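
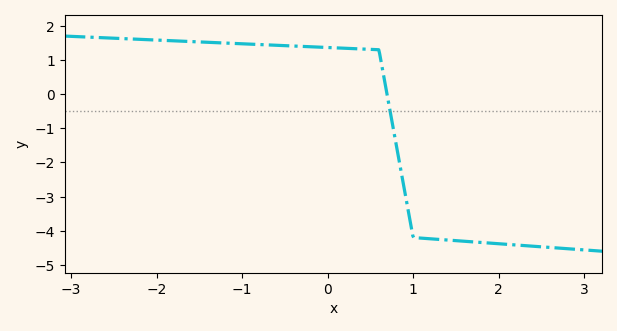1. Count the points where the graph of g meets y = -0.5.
1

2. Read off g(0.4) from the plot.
1.3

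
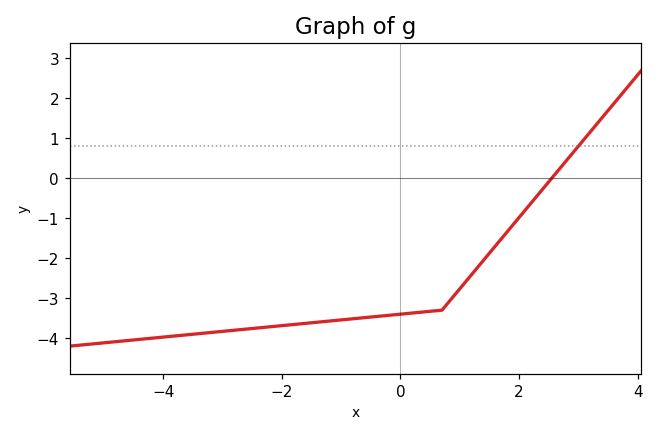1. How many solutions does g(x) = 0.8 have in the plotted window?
1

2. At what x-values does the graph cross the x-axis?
2.6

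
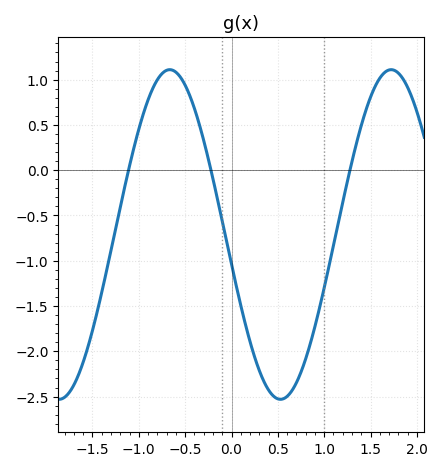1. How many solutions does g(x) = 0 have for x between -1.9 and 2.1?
3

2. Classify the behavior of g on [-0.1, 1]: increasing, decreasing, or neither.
neither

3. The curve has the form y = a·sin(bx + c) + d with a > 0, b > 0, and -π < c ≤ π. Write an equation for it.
y = 1.82sin(2.63x - 2.96) - 0.71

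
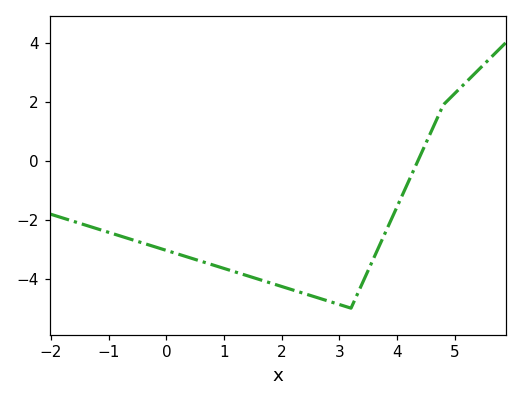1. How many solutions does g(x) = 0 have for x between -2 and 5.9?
1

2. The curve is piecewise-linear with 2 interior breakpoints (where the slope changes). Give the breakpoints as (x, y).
(3.2, -5); (4.8, 1.9)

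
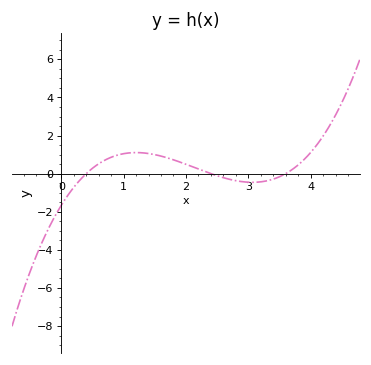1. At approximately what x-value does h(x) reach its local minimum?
3.1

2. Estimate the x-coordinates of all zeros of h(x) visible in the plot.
0.4, 2.4, 3.6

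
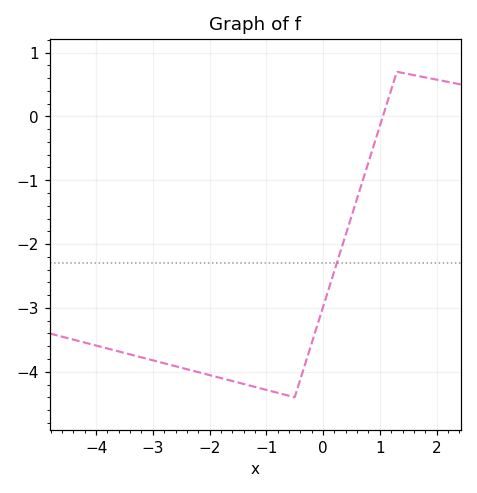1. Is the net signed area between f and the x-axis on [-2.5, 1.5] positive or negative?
negative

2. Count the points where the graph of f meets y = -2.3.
1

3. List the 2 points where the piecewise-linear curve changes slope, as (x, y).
(-0.5, -4.4); (1.3, 0.7)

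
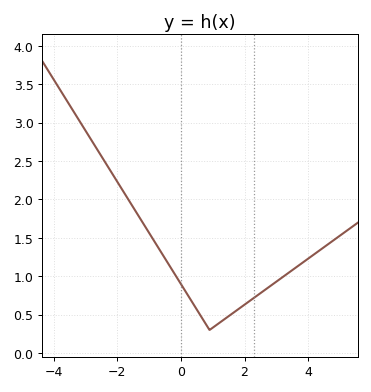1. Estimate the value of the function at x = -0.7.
1.35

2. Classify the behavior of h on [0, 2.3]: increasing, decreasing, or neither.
neither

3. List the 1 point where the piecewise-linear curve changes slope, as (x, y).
(0.9, 0.3)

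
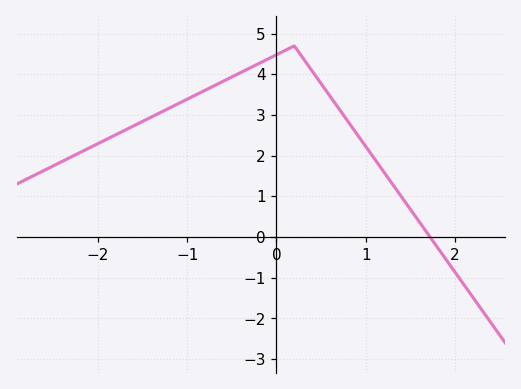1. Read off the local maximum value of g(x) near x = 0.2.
4.7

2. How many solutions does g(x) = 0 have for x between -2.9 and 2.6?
1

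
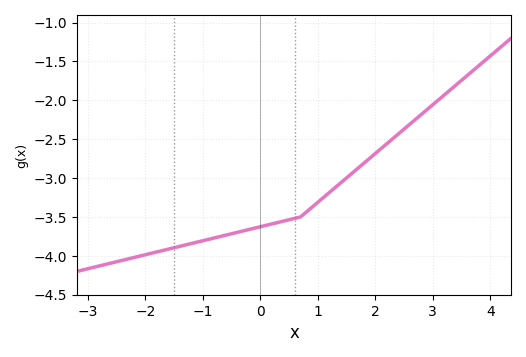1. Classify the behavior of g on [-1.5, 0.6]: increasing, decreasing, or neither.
increasing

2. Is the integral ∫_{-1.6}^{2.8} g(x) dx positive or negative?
negative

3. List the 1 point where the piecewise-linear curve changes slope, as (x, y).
(0.7, -3.5)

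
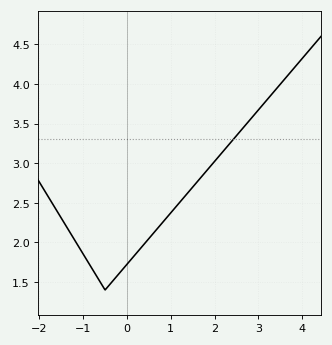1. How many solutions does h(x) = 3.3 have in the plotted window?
1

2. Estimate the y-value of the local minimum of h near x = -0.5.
1.4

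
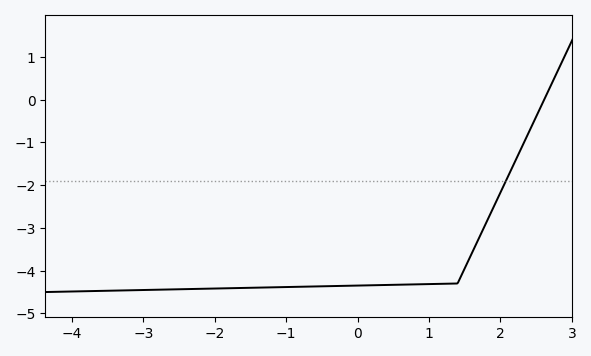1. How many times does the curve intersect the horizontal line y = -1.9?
1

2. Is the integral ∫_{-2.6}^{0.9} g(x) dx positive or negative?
negative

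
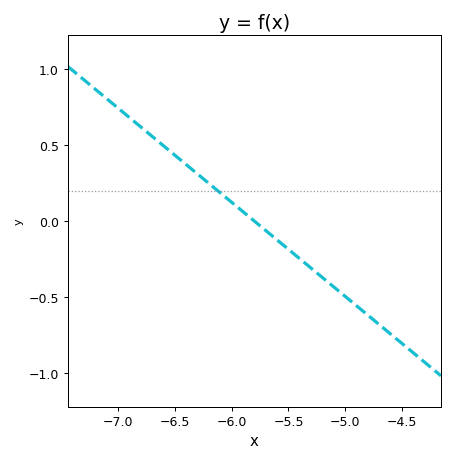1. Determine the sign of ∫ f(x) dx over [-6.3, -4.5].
negative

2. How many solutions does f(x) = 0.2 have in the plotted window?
1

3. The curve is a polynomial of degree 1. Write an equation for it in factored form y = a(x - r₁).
y = -0.62(x + 5.8)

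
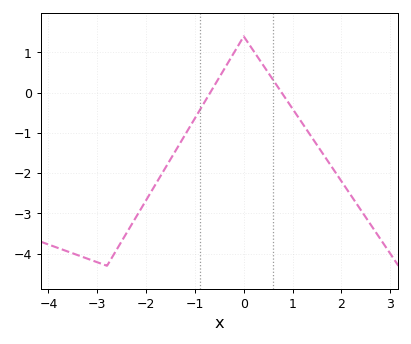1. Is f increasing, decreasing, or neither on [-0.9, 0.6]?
neither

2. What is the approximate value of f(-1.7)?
-2.06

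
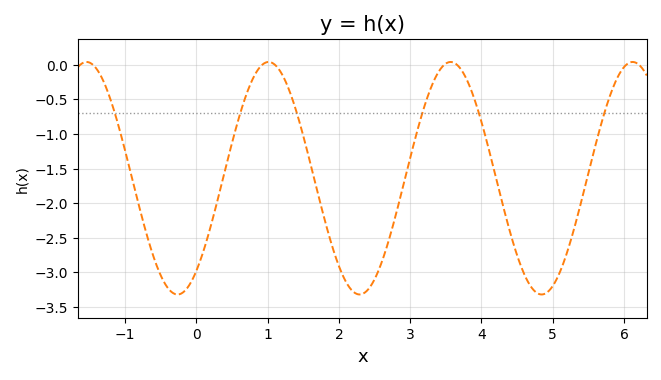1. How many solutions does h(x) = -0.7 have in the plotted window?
6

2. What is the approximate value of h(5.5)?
-1.55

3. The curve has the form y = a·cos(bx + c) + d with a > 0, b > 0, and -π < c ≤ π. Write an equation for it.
y = 1.68cos(2.5x - 2.5) - 1.64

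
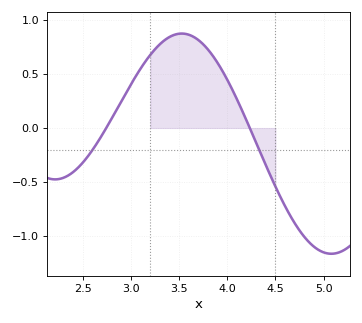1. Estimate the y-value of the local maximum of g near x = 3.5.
0.874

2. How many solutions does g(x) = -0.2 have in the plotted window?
2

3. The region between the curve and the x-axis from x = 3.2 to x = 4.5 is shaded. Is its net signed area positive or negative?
positive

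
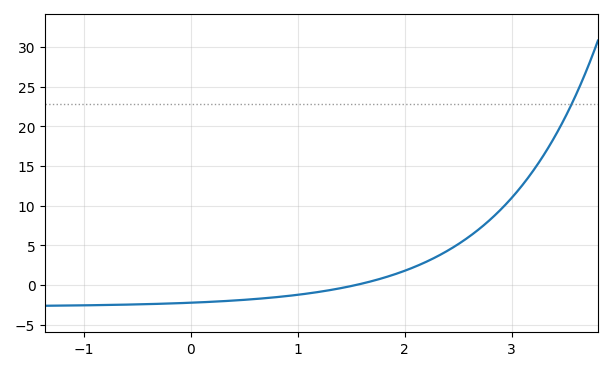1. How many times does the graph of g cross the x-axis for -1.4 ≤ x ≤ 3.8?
1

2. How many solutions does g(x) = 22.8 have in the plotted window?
1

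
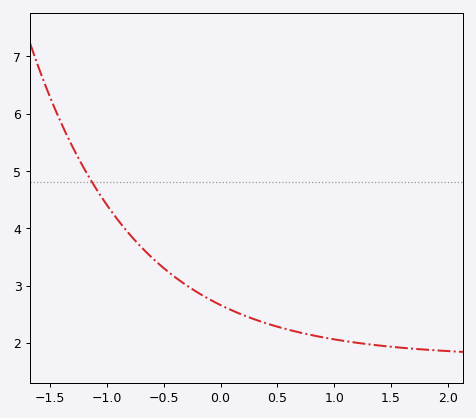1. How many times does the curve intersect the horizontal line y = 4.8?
1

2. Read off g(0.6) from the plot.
2.23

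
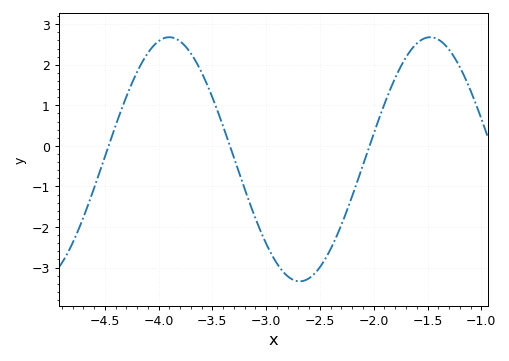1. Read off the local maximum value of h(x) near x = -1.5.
2.7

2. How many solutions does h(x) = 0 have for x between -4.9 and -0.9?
3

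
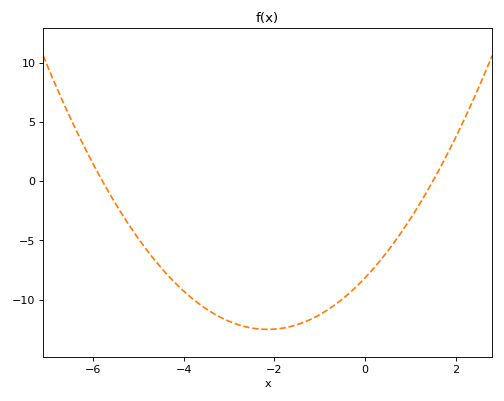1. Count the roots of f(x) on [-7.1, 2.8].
2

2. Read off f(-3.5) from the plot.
-11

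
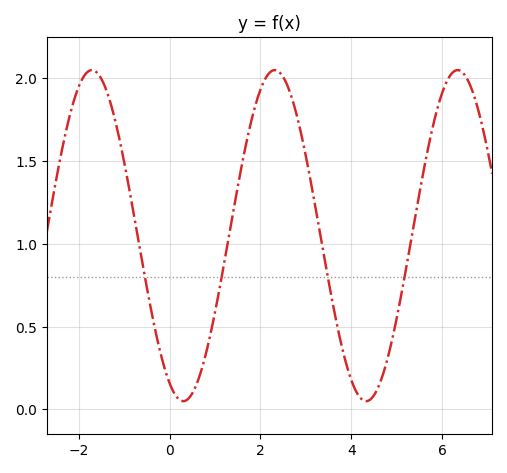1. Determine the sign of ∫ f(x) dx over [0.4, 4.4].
positive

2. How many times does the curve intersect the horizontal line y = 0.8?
4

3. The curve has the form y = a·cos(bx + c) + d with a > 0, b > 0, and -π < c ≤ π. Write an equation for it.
y = 1cos(1.6x + 2.7) + 1.05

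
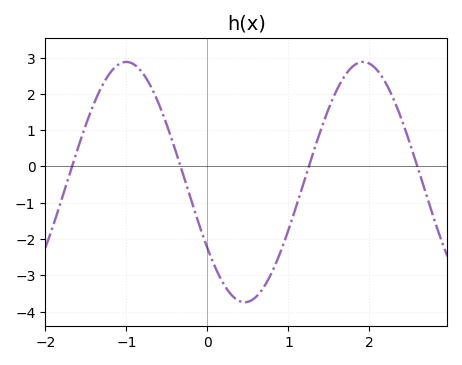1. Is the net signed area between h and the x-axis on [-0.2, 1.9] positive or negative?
negative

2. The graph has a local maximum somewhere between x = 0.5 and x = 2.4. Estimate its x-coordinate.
1.9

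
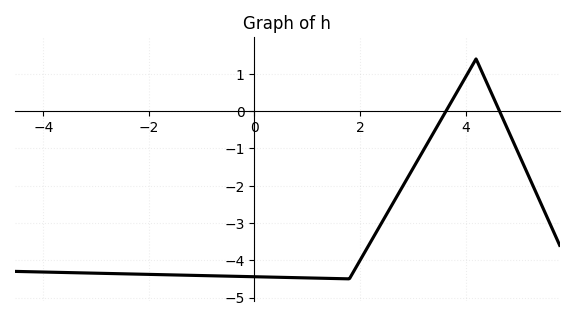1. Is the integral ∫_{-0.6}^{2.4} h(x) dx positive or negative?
negative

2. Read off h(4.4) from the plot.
0.8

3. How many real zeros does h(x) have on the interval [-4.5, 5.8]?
2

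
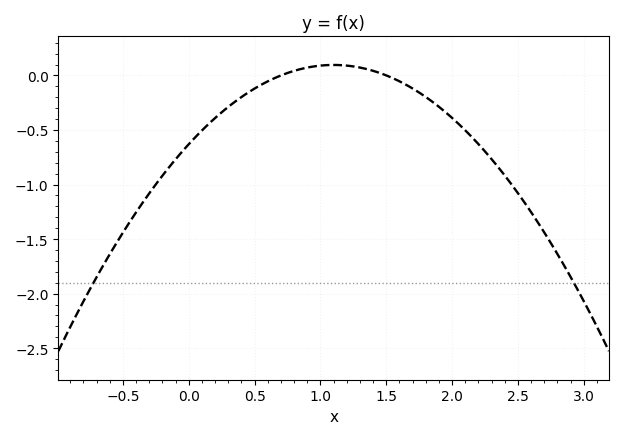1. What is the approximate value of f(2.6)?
-1.25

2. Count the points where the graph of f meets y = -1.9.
2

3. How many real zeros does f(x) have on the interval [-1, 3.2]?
2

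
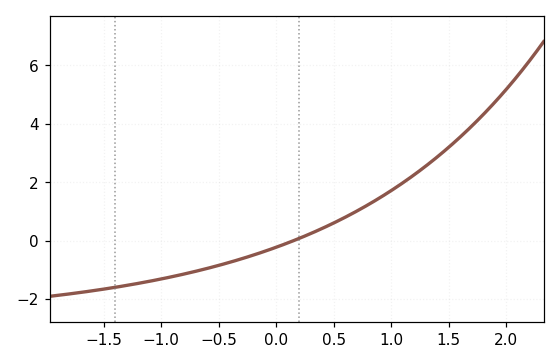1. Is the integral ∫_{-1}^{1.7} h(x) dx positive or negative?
positive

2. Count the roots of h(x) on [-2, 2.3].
1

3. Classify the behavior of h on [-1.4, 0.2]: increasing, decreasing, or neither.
increasing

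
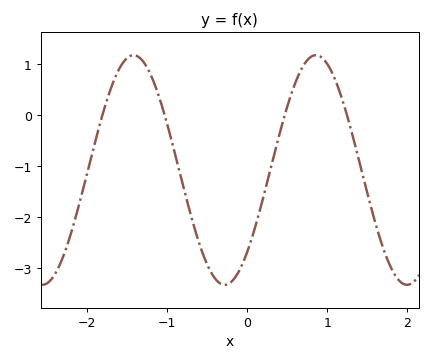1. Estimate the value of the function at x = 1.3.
-0.3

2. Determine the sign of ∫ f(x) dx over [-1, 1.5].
negative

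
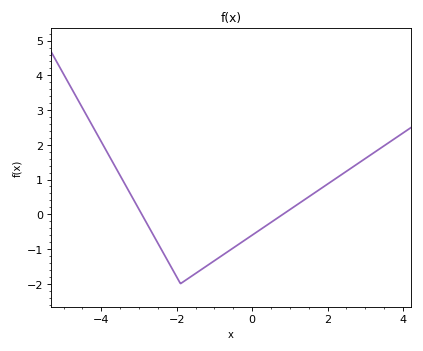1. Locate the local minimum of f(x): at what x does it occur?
-1.8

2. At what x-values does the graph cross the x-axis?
-3, 0.8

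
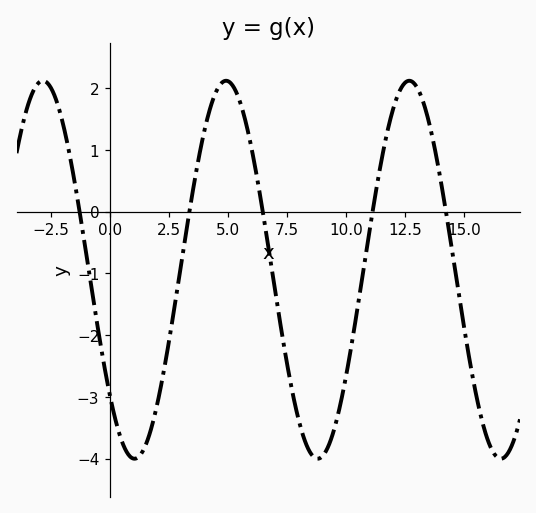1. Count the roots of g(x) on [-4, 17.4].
5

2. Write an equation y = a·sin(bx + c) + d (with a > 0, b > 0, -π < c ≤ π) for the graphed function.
y = 3.06sin(0.81x - 2.41) - 0.94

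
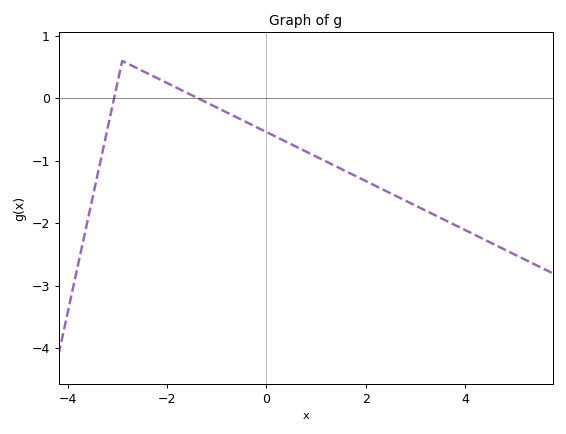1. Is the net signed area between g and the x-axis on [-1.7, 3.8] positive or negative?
negative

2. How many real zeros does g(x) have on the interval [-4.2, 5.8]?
2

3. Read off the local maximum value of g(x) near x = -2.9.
0.6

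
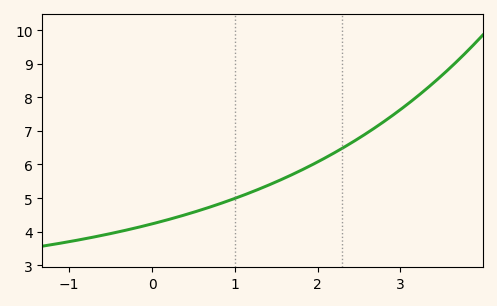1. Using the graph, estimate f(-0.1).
4.17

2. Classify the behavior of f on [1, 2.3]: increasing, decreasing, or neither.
increasing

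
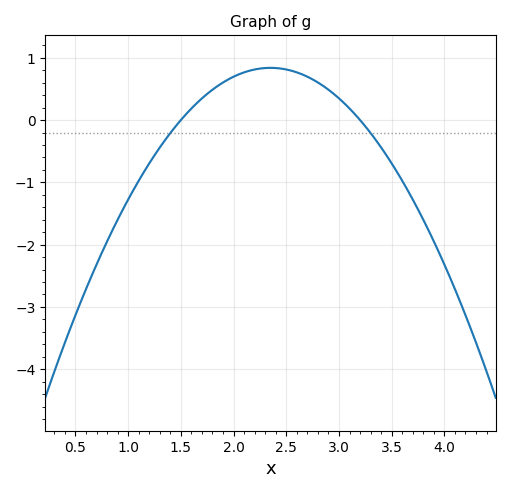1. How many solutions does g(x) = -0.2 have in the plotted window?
2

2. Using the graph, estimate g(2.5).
0.812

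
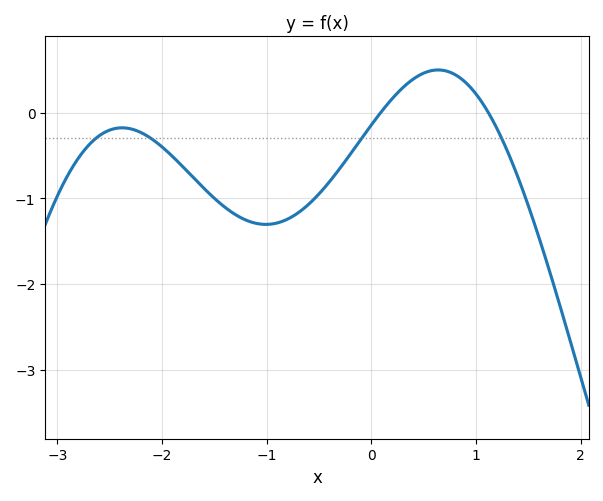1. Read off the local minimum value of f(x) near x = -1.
-1.3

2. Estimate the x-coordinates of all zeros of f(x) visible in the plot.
0.089, 1.12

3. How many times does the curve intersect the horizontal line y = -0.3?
4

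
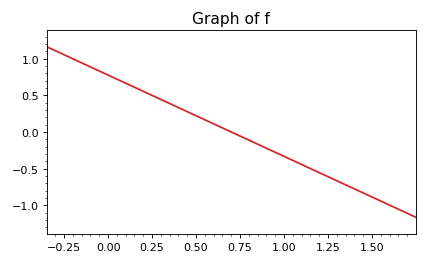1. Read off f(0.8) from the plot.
-0.111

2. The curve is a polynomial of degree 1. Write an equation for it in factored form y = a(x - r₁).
y = -1.11(x - 0.7)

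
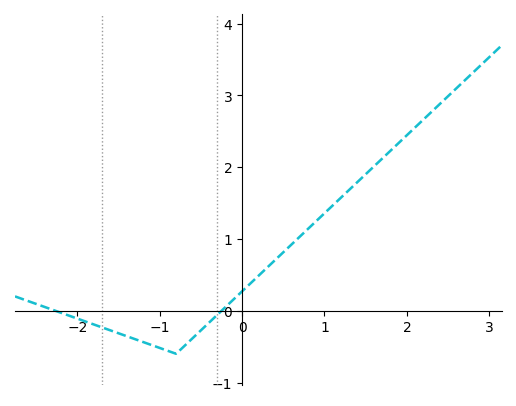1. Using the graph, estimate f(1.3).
1.68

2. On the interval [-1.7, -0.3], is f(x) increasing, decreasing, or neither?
neither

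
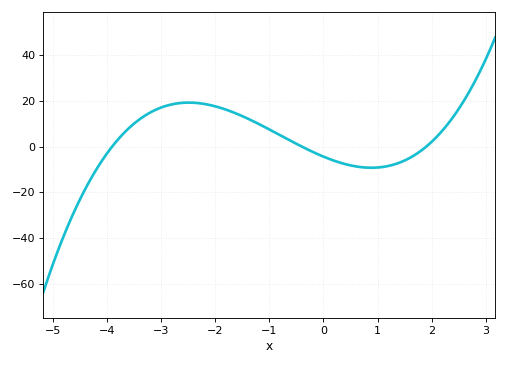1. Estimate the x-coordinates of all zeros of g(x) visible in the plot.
-4, -0.4, 2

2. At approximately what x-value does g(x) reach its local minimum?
0.8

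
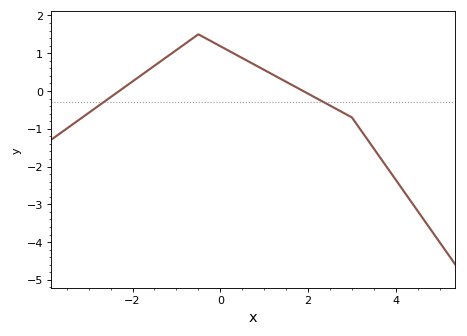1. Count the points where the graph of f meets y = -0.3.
2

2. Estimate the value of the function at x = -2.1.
0.169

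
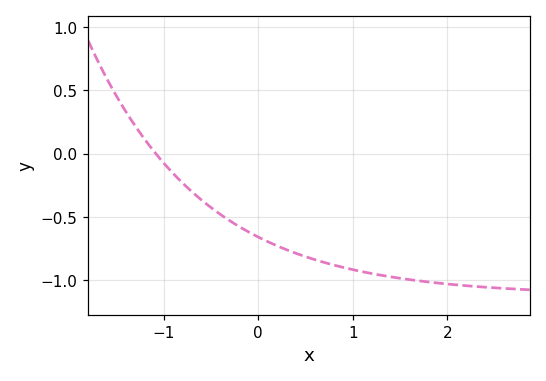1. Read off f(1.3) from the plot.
-0.962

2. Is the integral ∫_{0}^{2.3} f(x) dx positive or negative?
negative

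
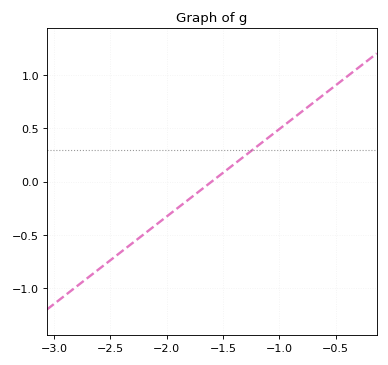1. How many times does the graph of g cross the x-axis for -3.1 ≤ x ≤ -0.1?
1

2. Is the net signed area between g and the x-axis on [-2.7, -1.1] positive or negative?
negative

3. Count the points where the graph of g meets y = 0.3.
1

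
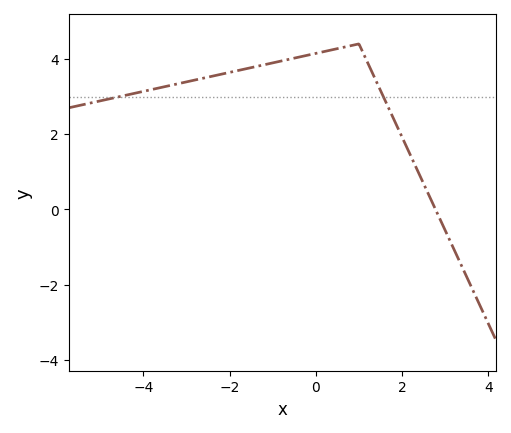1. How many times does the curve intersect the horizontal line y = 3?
2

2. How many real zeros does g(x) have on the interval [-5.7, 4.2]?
1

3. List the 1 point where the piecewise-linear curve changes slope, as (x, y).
(1, 4.4)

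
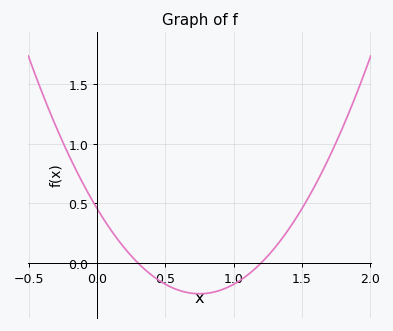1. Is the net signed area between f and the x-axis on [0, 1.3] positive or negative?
negative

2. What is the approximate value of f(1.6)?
0.65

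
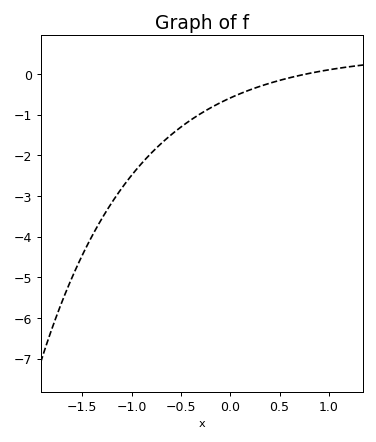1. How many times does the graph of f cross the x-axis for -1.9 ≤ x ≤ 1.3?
1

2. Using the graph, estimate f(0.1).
-0.485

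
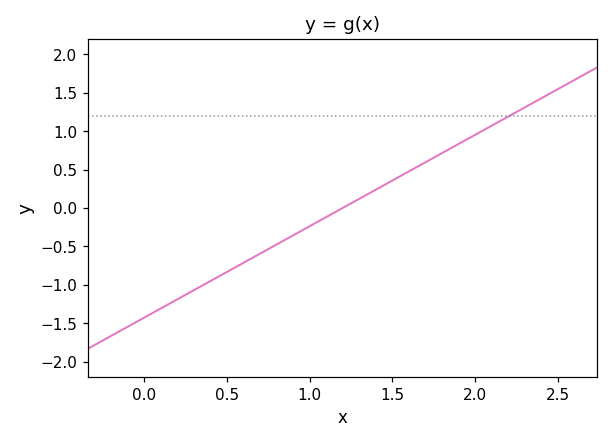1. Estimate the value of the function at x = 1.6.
0.476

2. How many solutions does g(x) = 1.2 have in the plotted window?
1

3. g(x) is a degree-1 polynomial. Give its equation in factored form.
y = 1.19(x - 1.2)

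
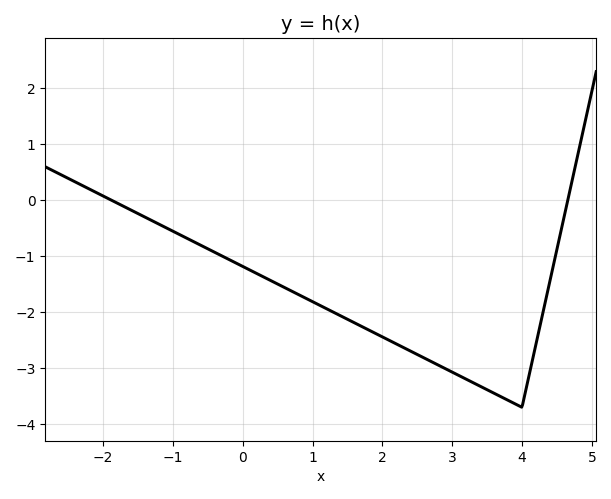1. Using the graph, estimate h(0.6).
-1.6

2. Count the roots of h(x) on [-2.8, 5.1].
2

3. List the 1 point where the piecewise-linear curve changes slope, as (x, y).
(4, -3.7)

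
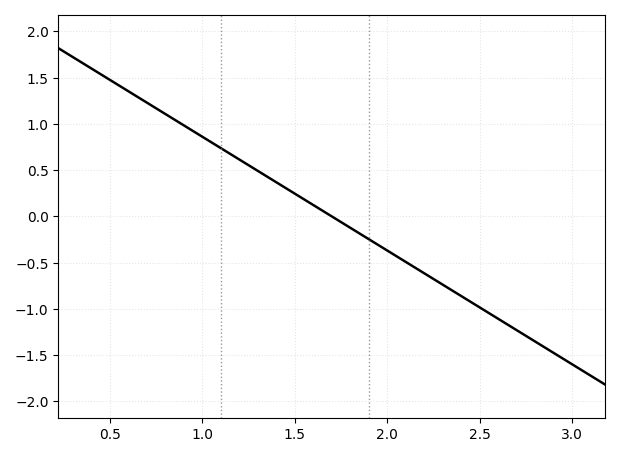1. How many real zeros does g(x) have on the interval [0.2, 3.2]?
1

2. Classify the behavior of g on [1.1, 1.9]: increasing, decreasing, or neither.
decreasing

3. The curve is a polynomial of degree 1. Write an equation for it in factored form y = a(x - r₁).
y = -1.23(x - 1.7)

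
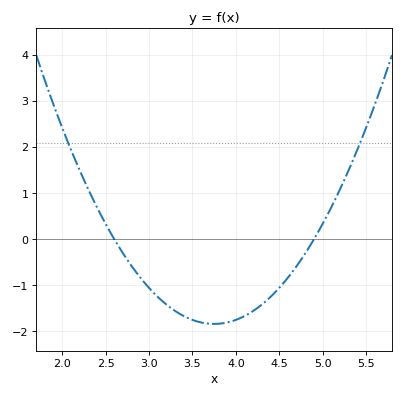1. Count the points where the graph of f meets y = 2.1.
2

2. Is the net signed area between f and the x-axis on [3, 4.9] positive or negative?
negative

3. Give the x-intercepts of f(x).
2.6, 4.9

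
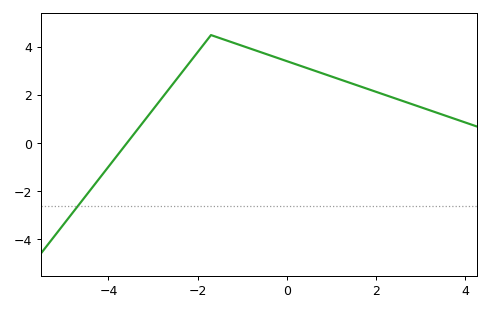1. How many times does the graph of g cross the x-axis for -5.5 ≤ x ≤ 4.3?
1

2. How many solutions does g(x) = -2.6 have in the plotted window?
1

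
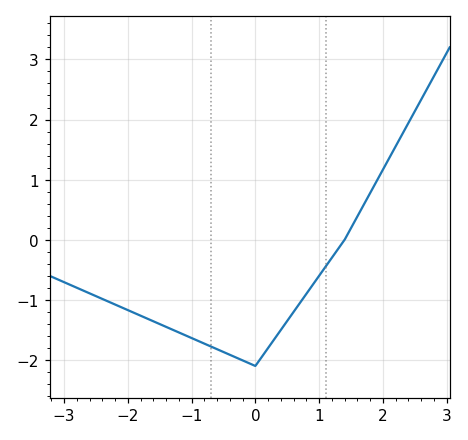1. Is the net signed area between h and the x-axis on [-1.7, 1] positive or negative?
negative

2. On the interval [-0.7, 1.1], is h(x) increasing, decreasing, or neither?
neither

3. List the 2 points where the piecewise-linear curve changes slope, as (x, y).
(0, -2.1); (1.4, 0)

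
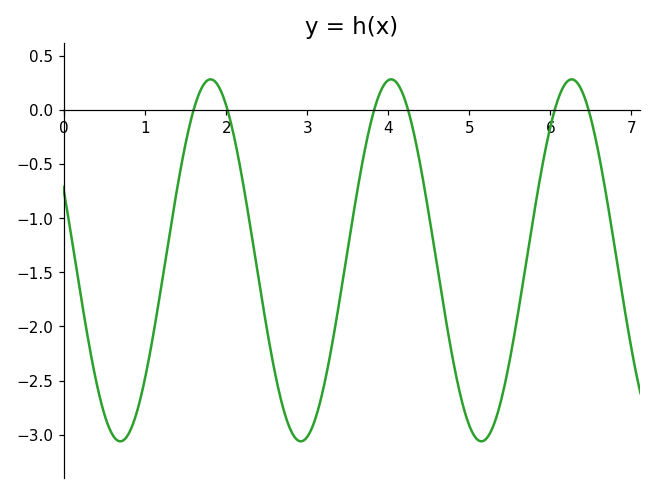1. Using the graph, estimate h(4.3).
-0.167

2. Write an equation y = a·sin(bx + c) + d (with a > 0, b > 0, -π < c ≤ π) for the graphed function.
y = 1.67sin(2.82x + 2.76) - 1.39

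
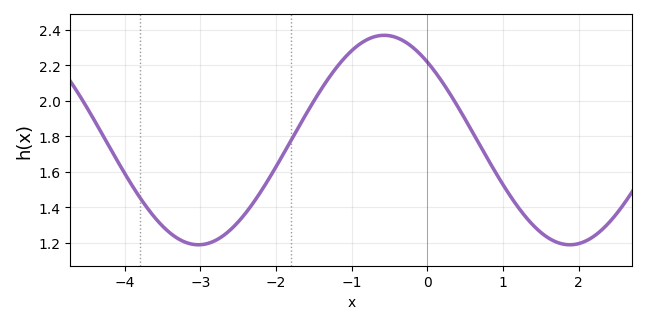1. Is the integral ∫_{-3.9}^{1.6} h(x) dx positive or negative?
positive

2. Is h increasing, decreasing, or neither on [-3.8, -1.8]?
neither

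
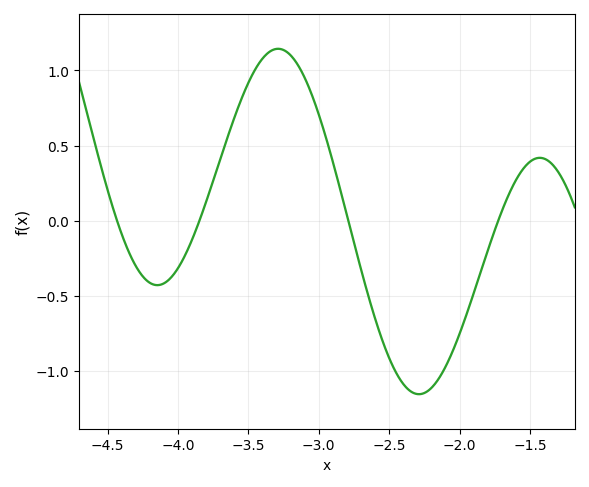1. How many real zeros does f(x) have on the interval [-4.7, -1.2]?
4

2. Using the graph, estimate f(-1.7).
0.062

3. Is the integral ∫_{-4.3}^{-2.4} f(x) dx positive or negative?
positive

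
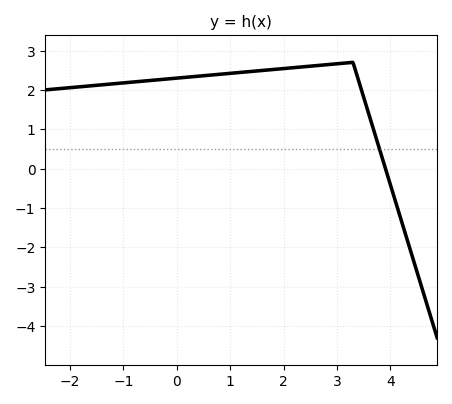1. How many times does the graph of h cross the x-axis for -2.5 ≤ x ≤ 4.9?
1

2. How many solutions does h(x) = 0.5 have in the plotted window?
1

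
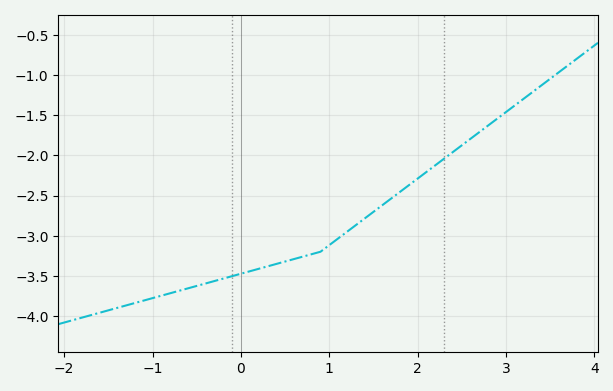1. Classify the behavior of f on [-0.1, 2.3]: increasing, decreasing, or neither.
increasing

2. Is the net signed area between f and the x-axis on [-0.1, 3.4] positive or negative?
negative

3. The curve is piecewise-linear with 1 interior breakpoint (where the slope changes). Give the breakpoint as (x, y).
(0.9, -3.2)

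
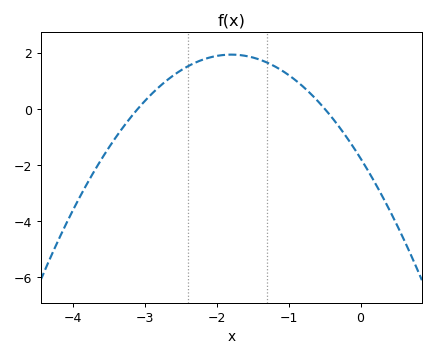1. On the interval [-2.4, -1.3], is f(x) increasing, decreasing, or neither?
neither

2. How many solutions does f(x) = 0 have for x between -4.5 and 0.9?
2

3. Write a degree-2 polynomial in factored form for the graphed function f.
y = -1.14(x + 3.1)(x + 0.5)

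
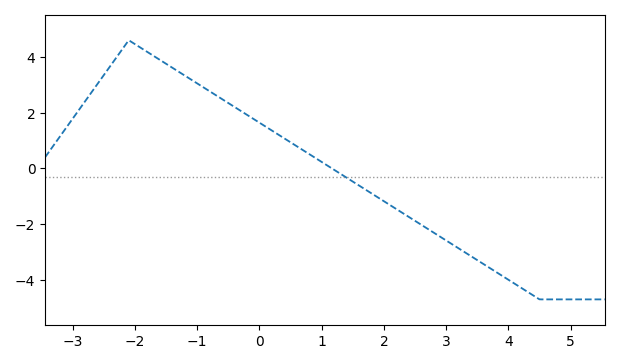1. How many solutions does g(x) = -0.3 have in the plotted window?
1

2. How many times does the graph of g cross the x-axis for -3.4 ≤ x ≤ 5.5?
1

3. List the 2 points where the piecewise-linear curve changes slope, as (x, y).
(-2.1, 4.6); (4.5, -4.7)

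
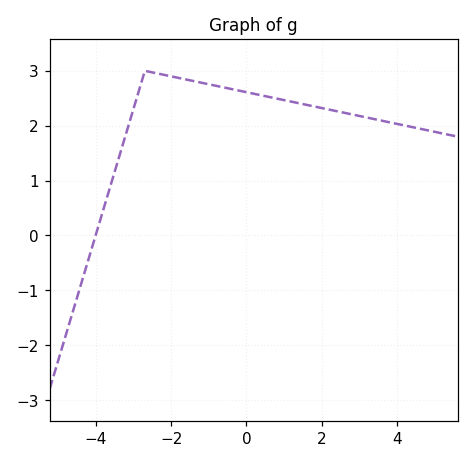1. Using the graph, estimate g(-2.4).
2.96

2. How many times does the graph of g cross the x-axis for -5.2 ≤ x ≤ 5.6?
1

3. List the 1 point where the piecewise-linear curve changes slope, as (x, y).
(-2.7, 3)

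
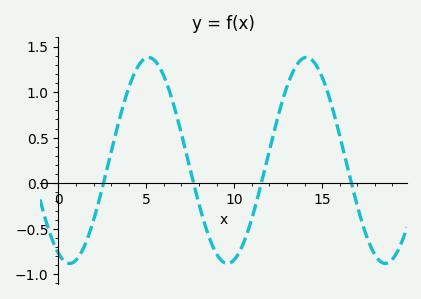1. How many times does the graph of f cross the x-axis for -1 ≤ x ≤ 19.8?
4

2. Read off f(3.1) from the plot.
0.4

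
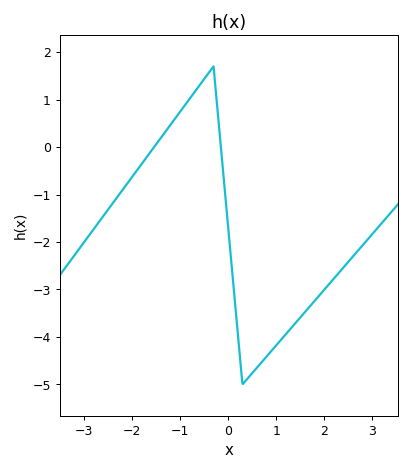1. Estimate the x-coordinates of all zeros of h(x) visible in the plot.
-1.5, -0.1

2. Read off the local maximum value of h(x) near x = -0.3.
1.7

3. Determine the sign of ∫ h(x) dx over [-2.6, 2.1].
negative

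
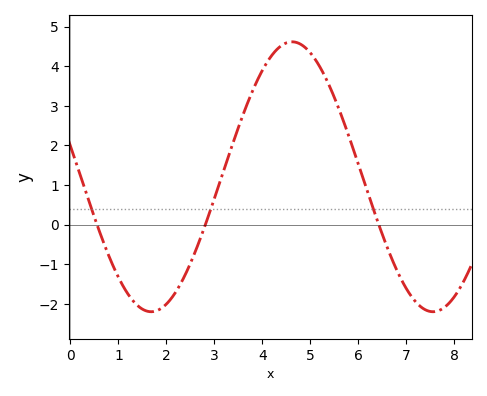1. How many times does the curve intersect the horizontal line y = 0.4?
3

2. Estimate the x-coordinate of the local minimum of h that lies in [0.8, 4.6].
1.68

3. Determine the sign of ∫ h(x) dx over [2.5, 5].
positive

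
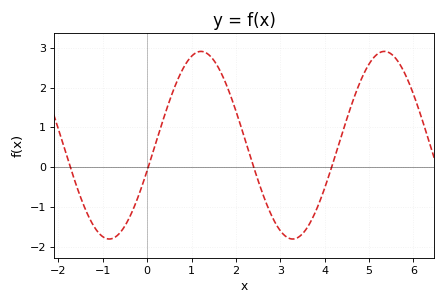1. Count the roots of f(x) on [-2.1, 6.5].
4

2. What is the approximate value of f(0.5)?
1.7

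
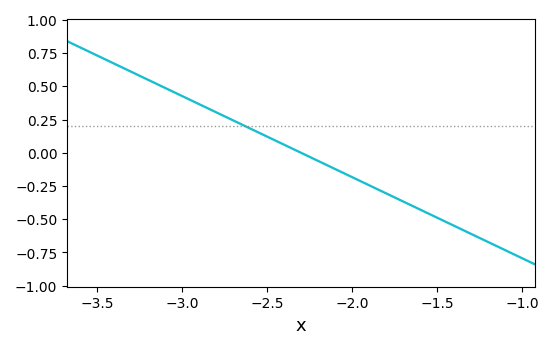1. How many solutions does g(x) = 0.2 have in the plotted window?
1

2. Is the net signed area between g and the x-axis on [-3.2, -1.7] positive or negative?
positive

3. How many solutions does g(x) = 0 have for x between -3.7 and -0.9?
1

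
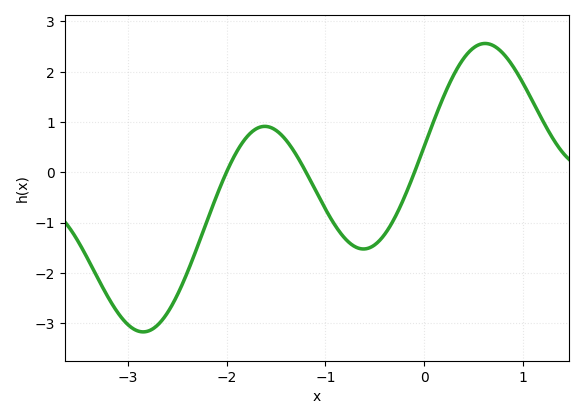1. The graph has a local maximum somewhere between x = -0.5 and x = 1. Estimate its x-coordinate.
0.616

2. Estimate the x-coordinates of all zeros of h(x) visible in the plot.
-2, -1.2, -0.099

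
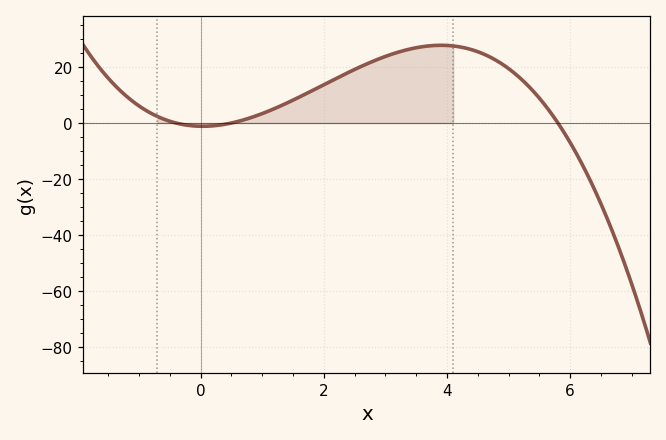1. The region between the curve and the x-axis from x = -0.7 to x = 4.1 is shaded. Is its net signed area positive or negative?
positive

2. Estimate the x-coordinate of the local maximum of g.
4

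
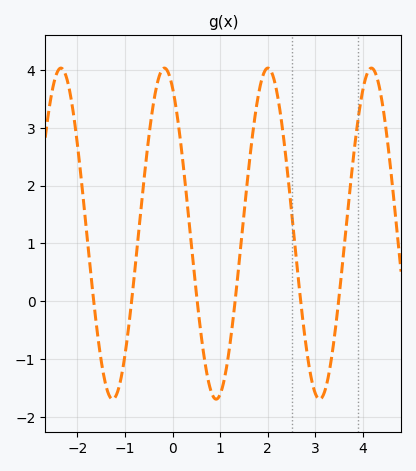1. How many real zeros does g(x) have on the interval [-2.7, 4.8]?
6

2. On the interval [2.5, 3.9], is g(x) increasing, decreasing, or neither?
neither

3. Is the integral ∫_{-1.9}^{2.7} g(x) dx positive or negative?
positive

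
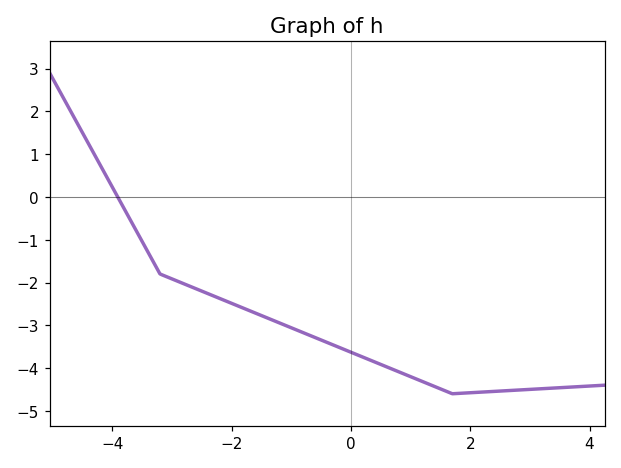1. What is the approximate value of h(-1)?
-3.06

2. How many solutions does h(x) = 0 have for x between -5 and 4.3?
1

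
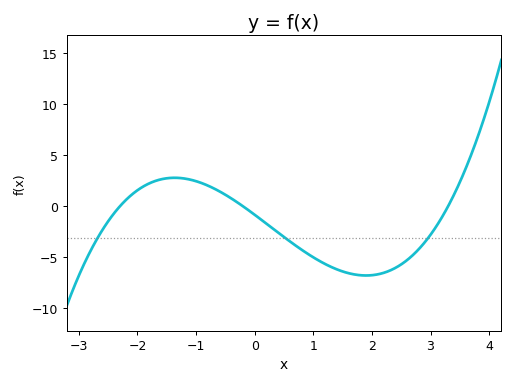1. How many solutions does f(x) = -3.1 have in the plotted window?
3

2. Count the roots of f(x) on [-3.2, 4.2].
3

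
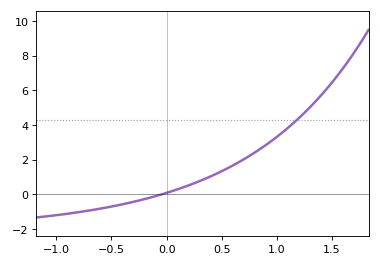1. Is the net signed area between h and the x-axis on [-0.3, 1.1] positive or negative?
positive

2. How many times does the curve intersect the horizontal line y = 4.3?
1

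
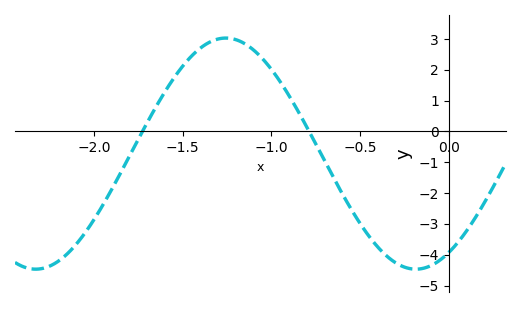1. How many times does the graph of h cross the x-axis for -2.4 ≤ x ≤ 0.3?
2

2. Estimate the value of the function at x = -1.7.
0.3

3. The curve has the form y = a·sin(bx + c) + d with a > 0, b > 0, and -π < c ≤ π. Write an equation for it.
y = 3.75sin(2.9x - 1) - 0.72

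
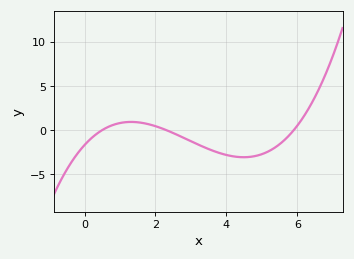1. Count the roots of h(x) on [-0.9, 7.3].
3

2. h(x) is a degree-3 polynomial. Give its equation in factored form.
y = 0.25(x - 0.5)(x - 2.3)(x - 5.9)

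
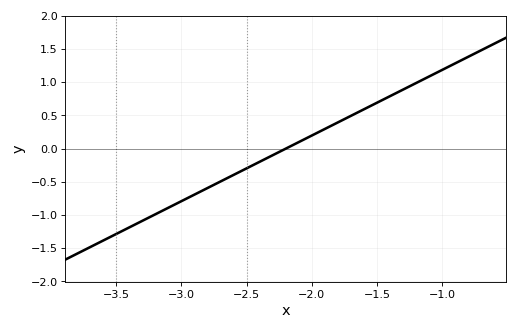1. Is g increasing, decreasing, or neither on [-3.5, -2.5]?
increasing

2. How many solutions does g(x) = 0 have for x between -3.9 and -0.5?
1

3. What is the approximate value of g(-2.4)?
-0.2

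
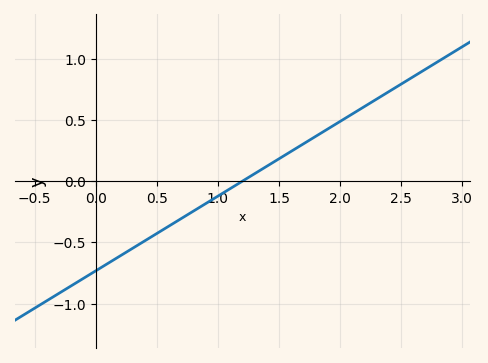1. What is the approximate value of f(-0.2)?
-0.854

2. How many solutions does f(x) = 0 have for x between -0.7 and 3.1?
1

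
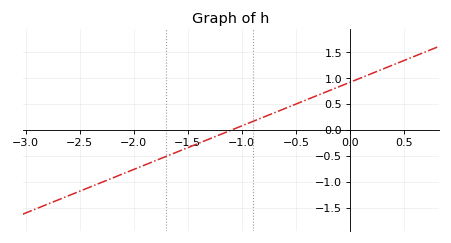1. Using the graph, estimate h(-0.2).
0.756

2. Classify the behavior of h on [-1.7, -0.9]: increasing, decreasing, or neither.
increasing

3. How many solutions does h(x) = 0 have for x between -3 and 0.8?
1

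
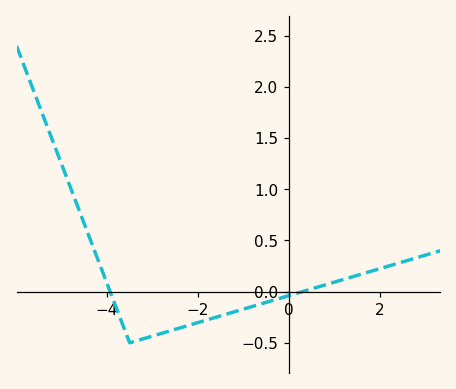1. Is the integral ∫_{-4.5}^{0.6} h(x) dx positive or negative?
negative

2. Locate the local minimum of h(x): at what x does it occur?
-3.5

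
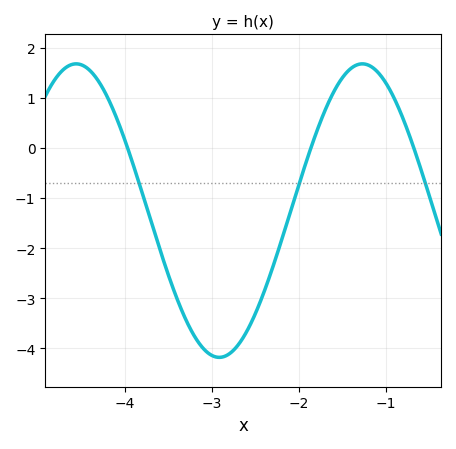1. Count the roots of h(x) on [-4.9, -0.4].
3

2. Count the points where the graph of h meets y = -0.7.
3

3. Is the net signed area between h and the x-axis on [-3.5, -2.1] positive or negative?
negative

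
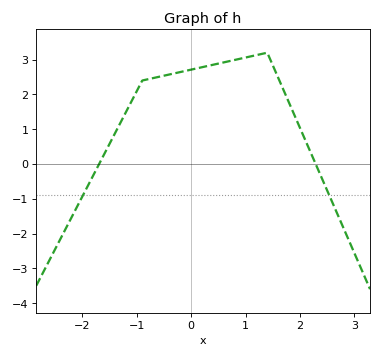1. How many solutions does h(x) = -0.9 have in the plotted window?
2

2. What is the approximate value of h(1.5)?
2.8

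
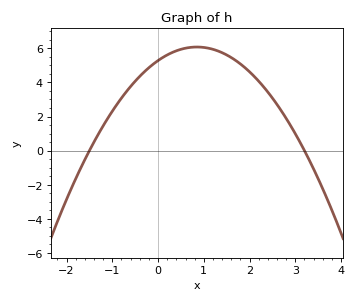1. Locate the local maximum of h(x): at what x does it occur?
0.85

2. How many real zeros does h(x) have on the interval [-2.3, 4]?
2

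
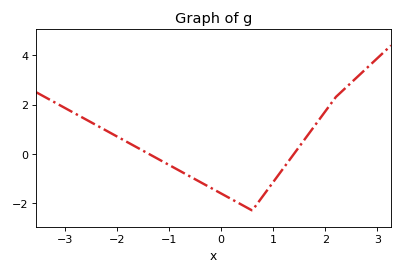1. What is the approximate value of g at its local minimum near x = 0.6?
-2.3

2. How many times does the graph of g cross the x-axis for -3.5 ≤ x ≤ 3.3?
2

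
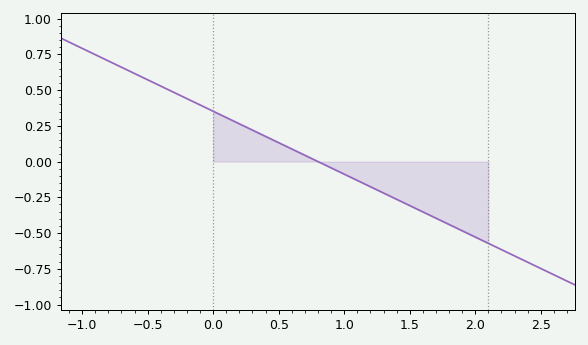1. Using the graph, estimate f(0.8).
0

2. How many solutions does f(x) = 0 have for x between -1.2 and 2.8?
1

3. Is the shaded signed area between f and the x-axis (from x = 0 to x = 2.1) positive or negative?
negative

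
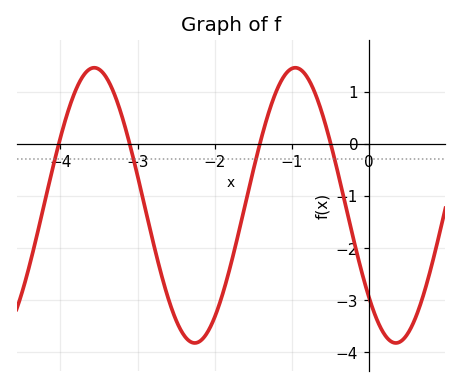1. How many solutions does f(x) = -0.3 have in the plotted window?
4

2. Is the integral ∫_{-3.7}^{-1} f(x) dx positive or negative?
negative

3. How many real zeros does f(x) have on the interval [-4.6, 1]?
4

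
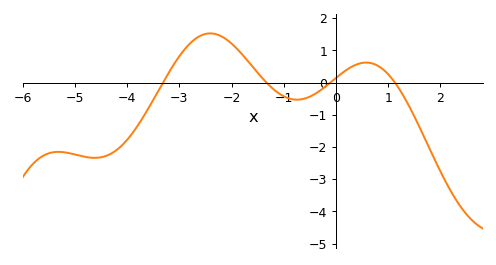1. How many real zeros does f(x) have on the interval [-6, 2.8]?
4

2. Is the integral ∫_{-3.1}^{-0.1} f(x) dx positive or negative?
positive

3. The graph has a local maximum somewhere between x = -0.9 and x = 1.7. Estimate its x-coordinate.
0.6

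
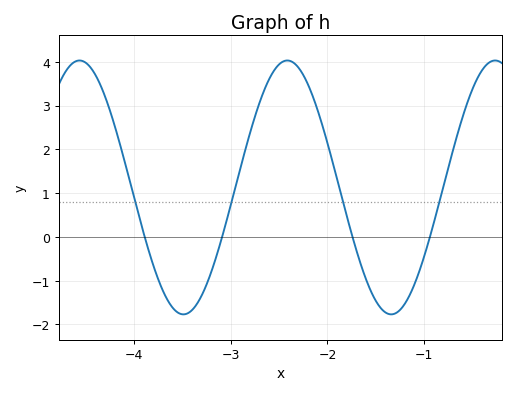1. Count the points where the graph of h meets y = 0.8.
4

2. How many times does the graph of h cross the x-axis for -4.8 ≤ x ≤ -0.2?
4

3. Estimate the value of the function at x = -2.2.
3.47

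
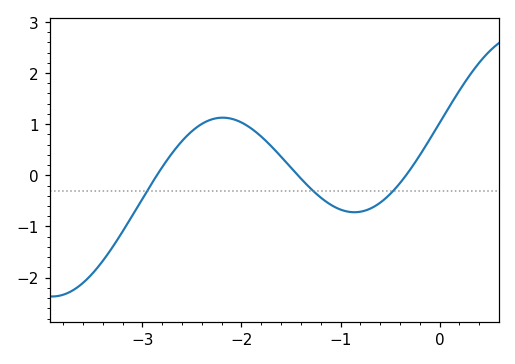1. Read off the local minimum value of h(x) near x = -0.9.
-0.722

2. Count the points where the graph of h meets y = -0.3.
3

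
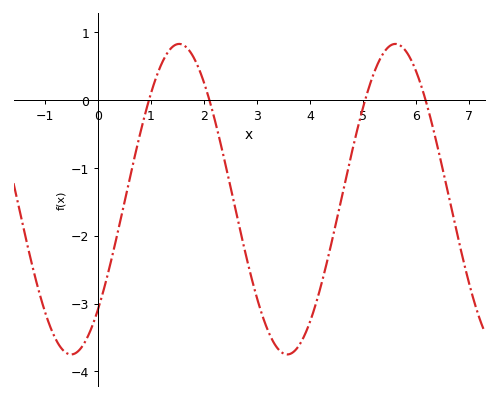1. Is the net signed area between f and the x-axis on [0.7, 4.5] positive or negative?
negative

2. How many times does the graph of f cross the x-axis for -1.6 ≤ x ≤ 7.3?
4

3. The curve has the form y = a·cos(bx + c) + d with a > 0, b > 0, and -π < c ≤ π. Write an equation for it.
y = 2.29cos(1.54x - 2.36) - 1.46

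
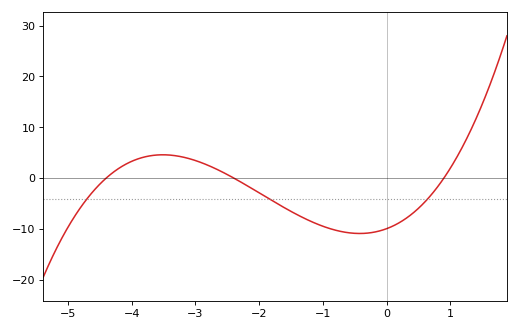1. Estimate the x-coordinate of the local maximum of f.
-3.51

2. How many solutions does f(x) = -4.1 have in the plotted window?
3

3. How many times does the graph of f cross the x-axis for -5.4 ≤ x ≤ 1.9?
3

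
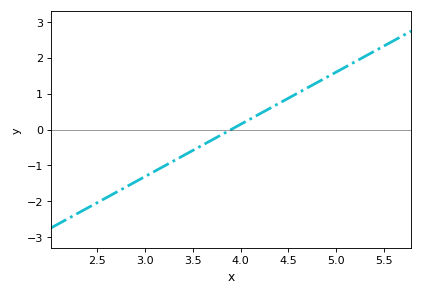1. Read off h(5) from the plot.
1.6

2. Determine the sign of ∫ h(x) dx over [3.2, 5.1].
positive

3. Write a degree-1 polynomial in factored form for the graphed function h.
y = 1.46(x - 3.9)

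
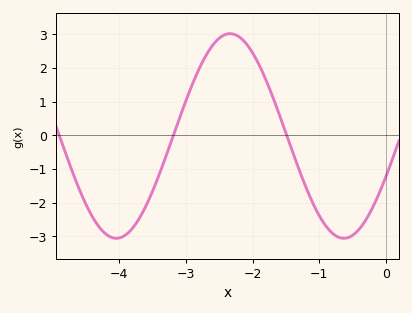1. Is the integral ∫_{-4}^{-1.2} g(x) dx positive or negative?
positive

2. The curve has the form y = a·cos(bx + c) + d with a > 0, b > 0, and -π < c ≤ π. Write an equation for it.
y = 3.04cos(1.8x - 2) - 0.02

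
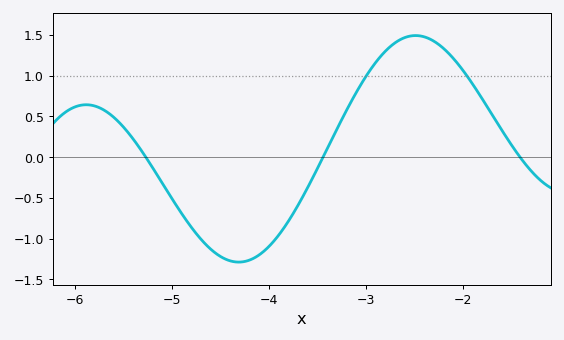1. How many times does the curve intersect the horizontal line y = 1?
2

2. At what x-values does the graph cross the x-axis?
-5.3, -3.4, -1.4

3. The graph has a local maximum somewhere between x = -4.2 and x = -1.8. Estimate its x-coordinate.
-2.5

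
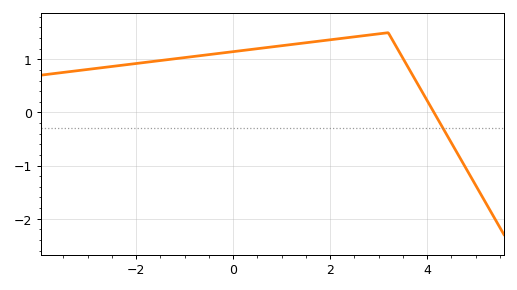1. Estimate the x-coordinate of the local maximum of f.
3.2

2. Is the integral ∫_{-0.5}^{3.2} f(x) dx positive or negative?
positive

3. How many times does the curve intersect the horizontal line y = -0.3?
1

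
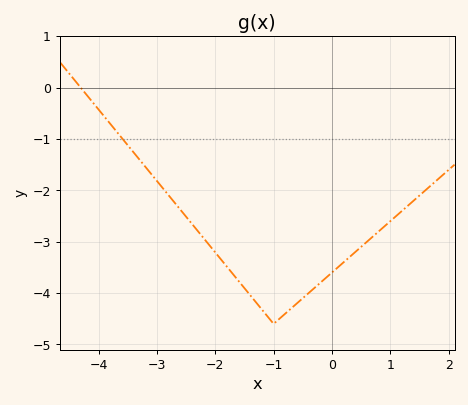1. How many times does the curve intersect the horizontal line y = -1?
1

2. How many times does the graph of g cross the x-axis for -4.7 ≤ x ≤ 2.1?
1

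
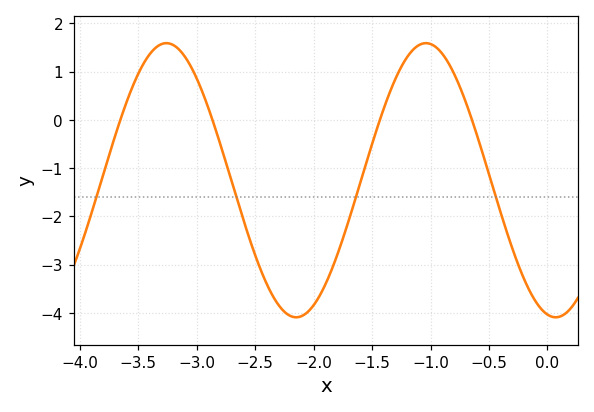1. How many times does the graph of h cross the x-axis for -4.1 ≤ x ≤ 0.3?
4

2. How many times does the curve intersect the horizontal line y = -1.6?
4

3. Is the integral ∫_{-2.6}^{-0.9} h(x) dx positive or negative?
negative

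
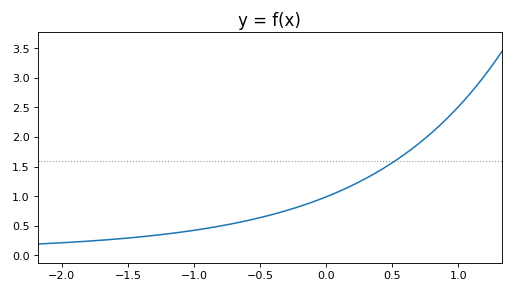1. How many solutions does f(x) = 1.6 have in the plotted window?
1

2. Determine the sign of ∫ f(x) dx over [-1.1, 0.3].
positive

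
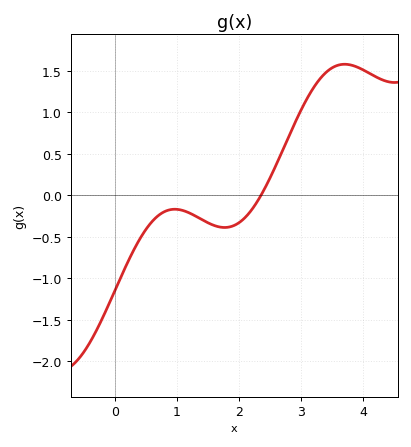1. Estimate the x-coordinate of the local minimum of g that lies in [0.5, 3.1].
1.8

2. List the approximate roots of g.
2.4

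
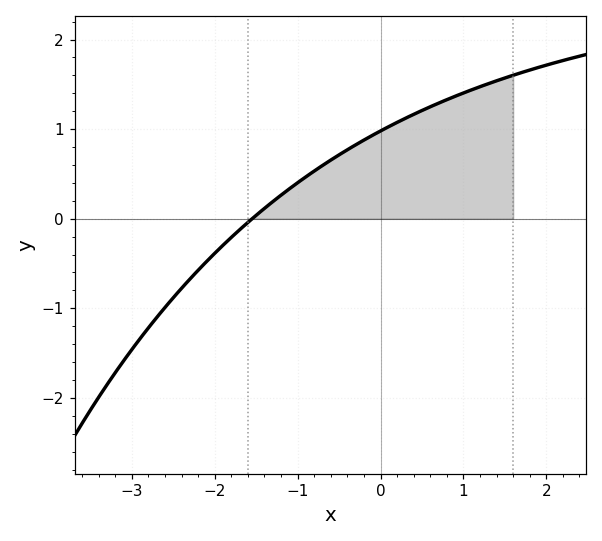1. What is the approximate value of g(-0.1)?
0.9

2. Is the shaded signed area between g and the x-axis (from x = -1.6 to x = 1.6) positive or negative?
positive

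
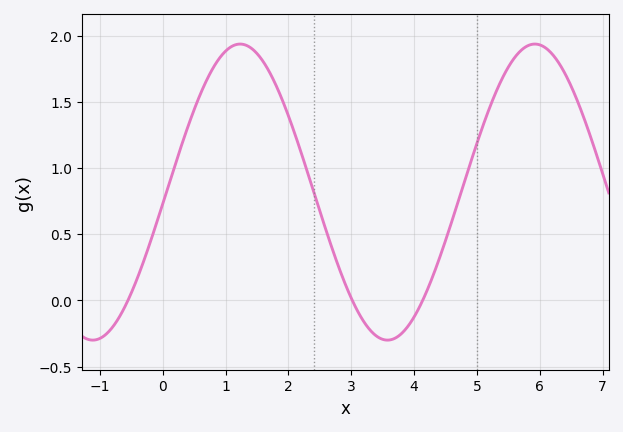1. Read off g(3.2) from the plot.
-0.16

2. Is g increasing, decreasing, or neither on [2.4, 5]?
neither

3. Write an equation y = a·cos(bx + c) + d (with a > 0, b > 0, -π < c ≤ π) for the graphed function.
y = 1.12cos(1.34x - 1.65) + 0.82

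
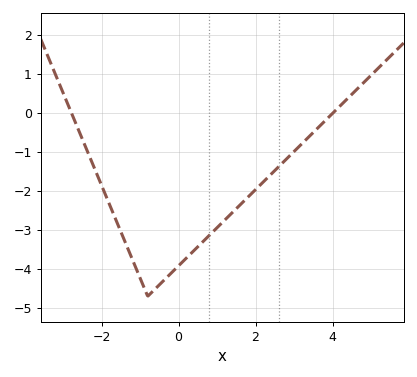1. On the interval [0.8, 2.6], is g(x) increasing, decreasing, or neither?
increasing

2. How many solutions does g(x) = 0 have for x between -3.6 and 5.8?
2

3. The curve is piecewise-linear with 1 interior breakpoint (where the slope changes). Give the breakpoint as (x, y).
(-0.8, -4.7)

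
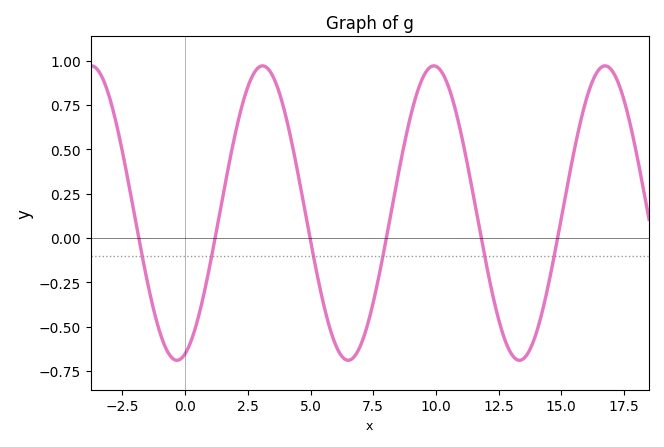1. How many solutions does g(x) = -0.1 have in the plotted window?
6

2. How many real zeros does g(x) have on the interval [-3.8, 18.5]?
6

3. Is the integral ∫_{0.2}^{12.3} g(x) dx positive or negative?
positive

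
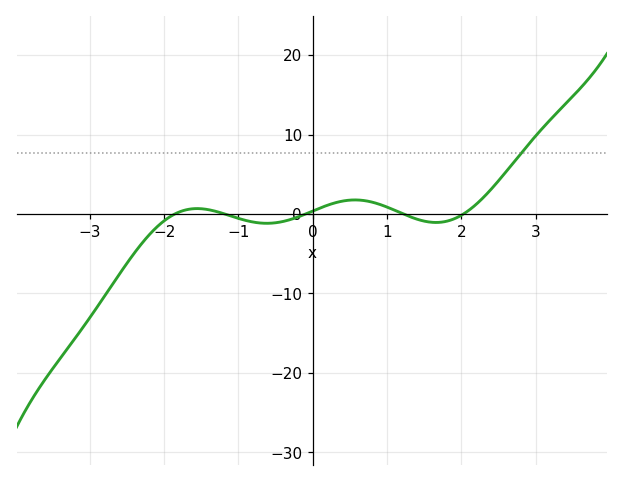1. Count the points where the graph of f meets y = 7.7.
1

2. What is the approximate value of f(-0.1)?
-0.016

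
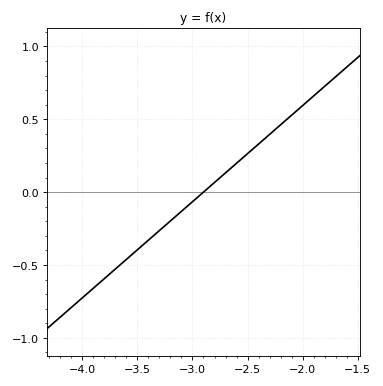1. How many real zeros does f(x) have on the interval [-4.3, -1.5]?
1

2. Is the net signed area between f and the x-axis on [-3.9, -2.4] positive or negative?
negative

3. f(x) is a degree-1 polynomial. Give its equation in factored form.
y = 0.66(x + 2.9)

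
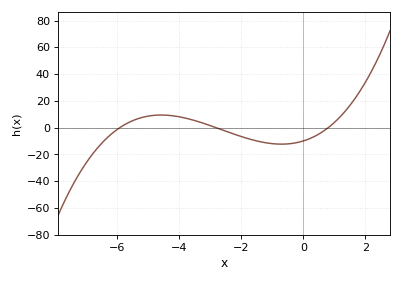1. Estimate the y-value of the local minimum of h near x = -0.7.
-12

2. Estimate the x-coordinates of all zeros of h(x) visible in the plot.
-6, -2.8, 0.8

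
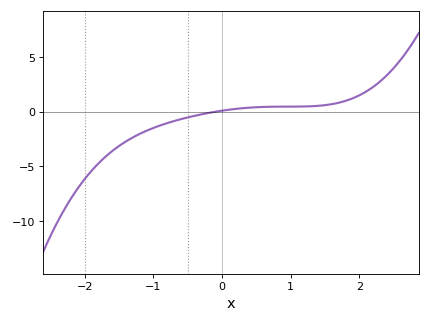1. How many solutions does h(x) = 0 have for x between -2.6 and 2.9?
1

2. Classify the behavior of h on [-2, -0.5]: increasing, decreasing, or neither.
increasing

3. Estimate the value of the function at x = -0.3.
-0.5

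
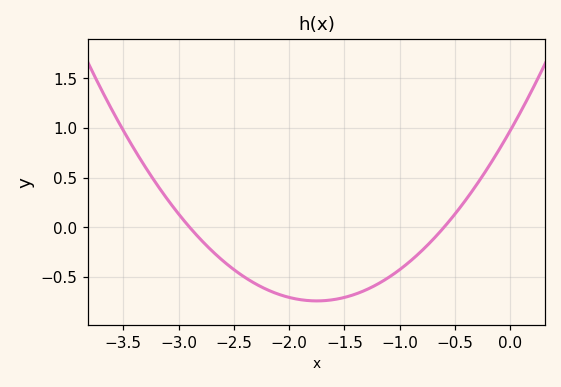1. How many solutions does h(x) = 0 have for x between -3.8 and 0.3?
2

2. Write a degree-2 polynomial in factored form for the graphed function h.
y = 0.56(x + 2.9)(x + 0.6)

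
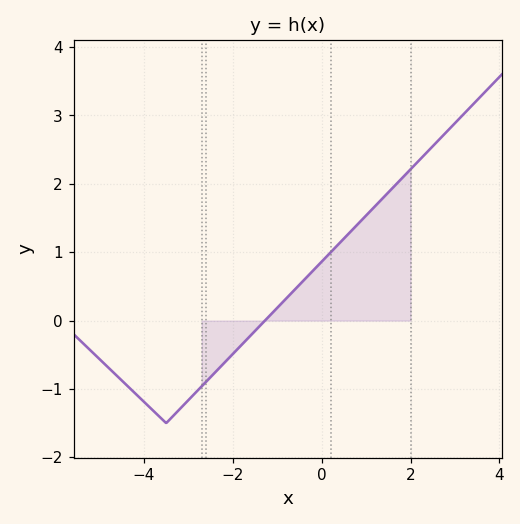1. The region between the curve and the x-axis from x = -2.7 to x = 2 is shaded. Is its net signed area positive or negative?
positive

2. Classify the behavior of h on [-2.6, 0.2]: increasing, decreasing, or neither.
increasing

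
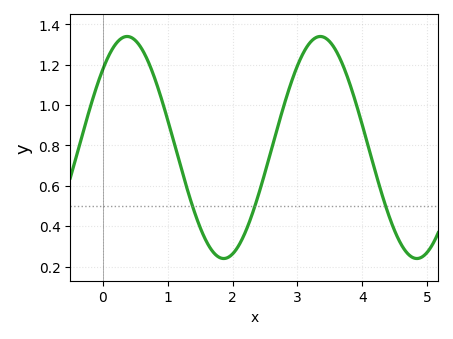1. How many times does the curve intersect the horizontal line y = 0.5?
3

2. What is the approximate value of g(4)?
0.902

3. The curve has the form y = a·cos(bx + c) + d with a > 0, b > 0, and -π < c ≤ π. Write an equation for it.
y = 0.55cos(2.11x - 0.792) + 0.79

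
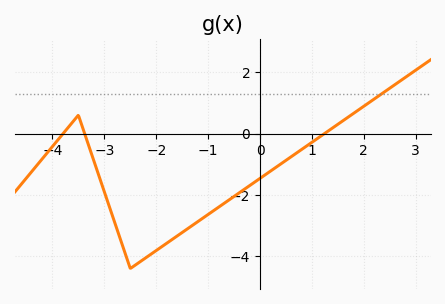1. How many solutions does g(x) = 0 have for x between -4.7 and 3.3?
3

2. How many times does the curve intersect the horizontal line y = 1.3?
1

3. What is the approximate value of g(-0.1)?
-1.6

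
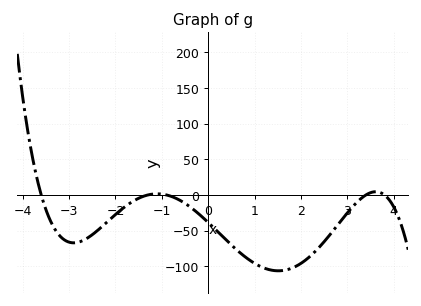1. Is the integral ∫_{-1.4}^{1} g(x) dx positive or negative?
negative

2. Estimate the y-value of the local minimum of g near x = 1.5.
-105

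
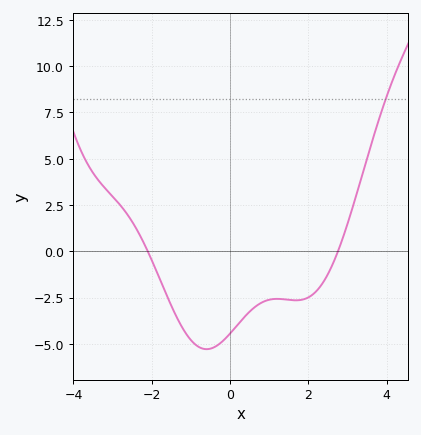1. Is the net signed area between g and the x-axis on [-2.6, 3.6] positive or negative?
negative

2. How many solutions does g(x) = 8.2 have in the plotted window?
1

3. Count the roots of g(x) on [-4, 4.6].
2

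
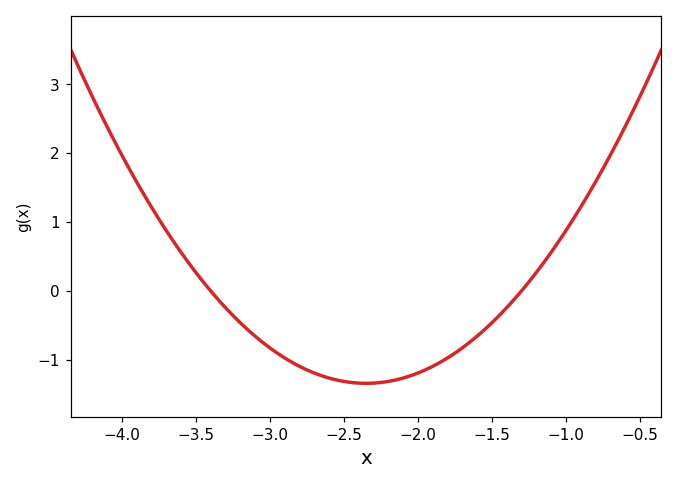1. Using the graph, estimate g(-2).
-1.2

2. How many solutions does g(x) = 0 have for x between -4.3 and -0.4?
2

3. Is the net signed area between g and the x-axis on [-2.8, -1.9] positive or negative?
negative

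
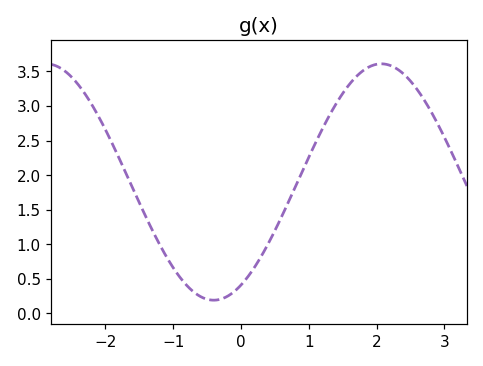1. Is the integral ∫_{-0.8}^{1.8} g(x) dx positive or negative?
positive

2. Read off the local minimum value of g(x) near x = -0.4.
0.2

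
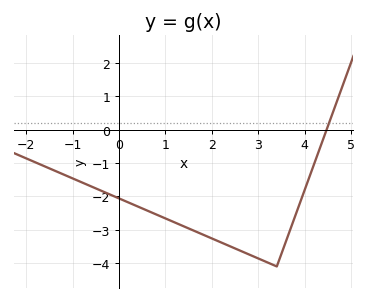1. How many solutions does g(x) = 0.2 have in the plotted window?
1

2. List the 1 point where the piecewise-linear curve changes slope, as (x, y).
(3.4, -4.1)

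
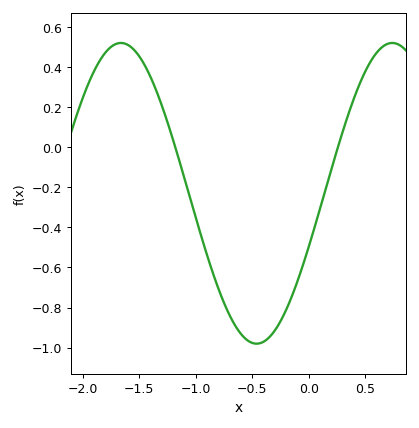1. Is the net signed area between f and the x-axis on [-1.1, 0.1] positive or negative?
negative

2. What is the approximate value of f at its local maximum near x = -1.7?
0.52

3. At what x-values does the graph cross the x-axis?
-1.2, 0.25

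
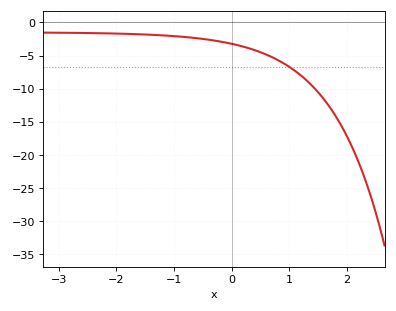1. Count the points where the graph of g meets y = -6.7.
1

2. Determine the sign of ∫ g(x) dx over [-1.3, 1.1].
negative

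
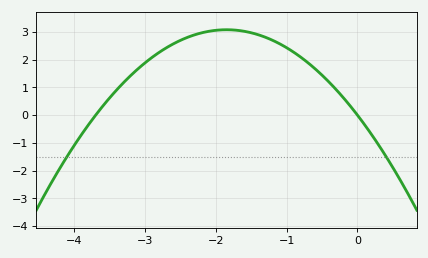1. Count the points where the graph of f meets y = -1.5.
2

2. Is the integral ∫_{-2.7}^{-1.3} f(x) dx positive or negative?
positive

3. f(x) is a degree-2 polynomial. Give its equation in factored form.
y = -0.9(x + 3.7)(x - 0)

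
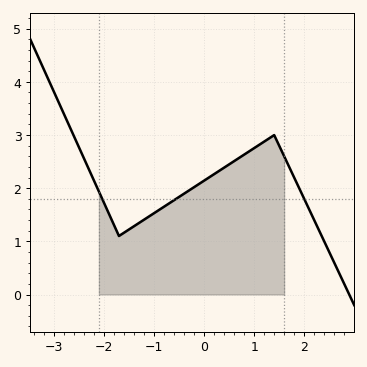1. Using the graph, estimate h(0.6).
2.51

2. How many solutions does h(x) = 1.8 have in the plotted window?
3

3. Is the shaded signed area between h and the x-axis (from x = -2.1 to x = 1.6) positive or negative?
positive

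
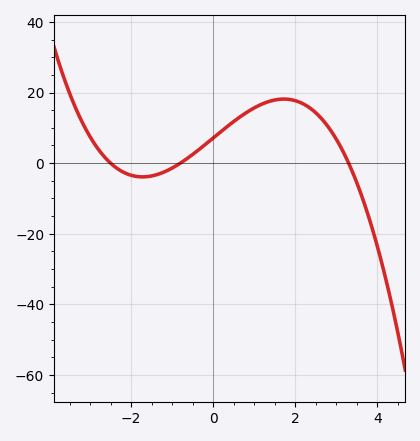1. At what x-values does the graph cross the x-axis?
-2.6, -0.8, 3.4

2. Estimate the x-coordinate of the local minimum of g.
-1.8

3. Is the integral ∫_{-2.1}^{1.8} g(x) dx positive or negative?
positive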